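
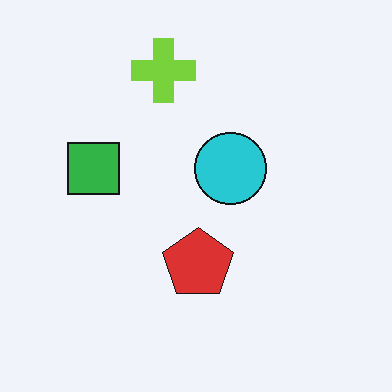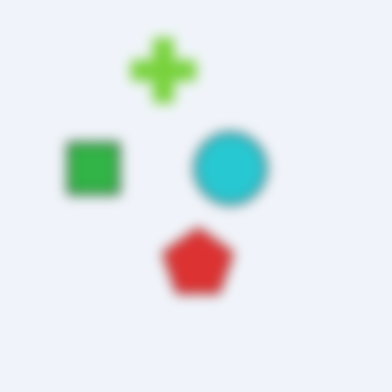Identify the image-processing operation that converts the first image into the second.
The second image is the first strongly gaussian-blurred.

Shape edges and outlines are uniformly softened across the whole image.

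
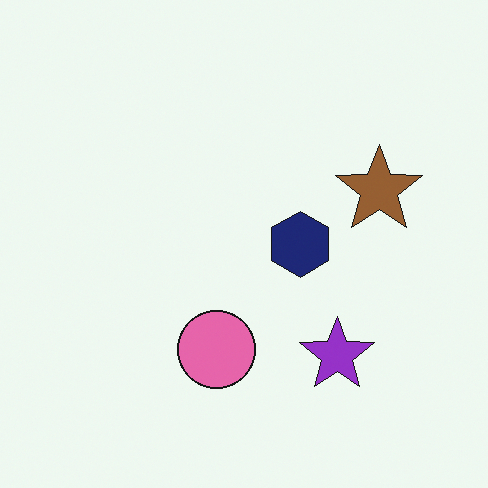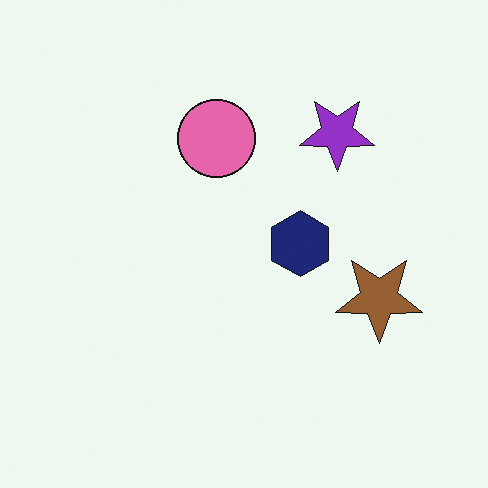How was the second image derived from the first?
The second image is the first flipped vertically (top ↔ bottom).

The purple star is in the bottom-right of the first image and the top-right of the second — shapes on opposite sides of the horizontal midline have swapped in a mirror flip.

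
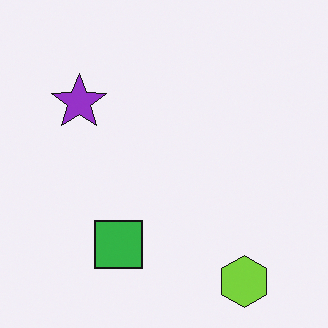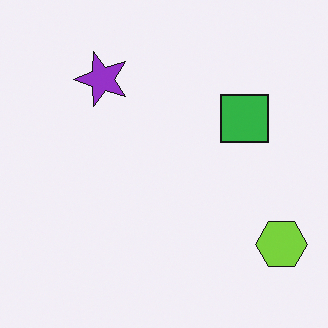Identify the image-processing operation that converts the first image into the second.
The transformation is: transposed (reflected across the top-left ↔ bottom-right diagonal).

Shapes have swapped their row and column positions — what was in the top-right is now in the bottom-left — a diagonal reflection.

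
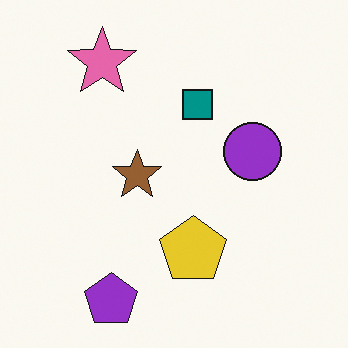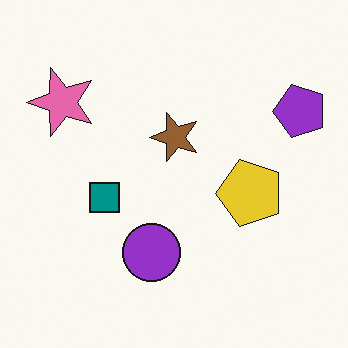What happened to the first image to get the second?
Transposed (reflected across the top-left ↔ bottom-right diagonal).

Shapes have swapped their row and column positions — what was in the top-right is now in the bottom-left — a diagonal reflection.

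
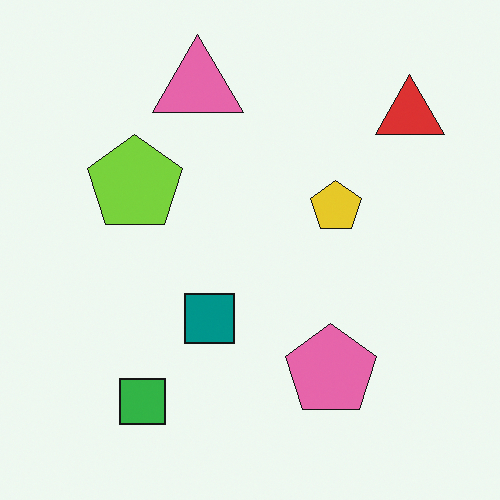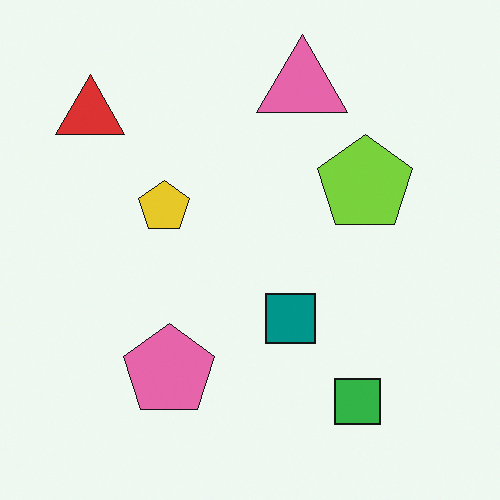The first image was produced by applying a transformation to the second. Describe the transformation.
The transformation is: flipped horizontally (left ↔ right).

The red triangle is in the top-left of the second image and the top-right of the first — shapes on opposite sides of the vertical midline have swapped in a mirror flip.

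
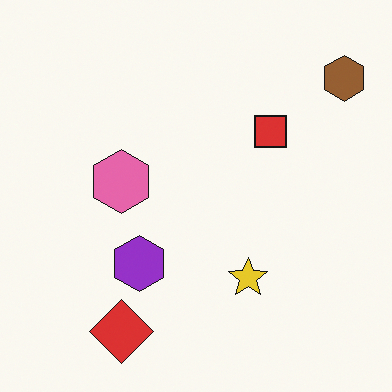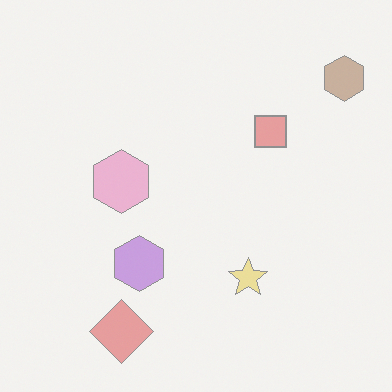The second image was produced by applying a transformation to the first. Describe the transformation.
This is the original image washed out (contrast reduced).

Tones are pushed toward mid-grey across the whole image — a global contrast change.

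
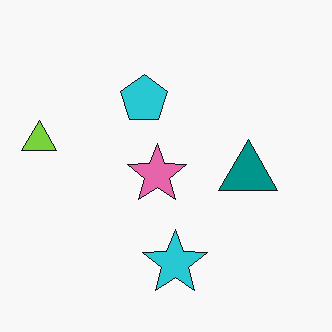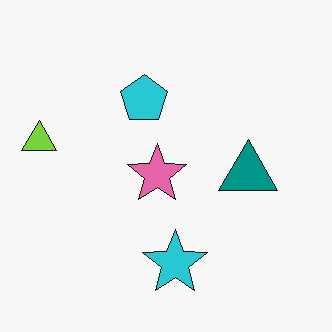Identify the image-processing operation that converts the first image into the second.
The transformation is: given moderate JPEG compression.

Blocky 8×8 compression artifacts appear around shape edges and the flat background shows ringing — characteristic JPEG degradation.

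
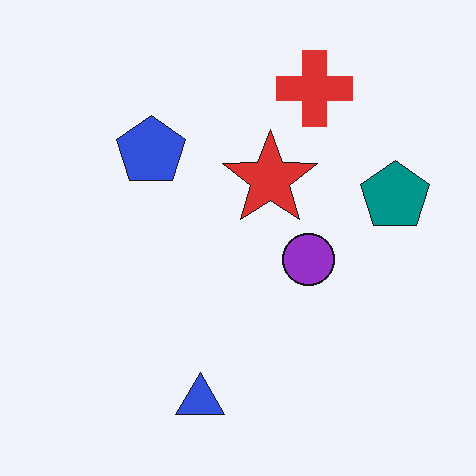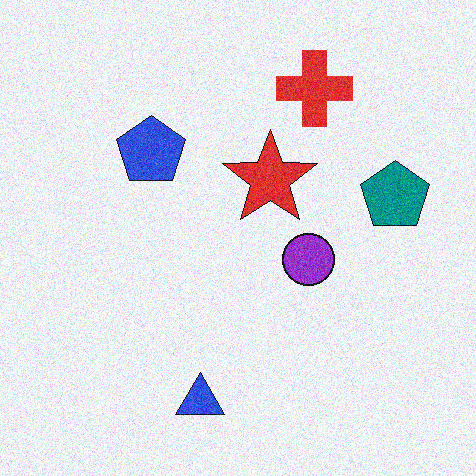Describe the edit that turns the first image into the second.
This is the original image degraded with moderate additive noise.

Random speckle covers the whole image, including the flat background.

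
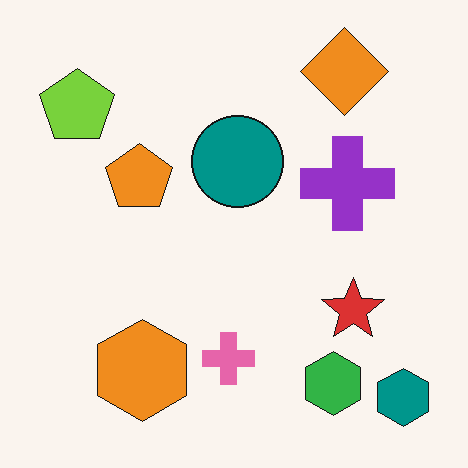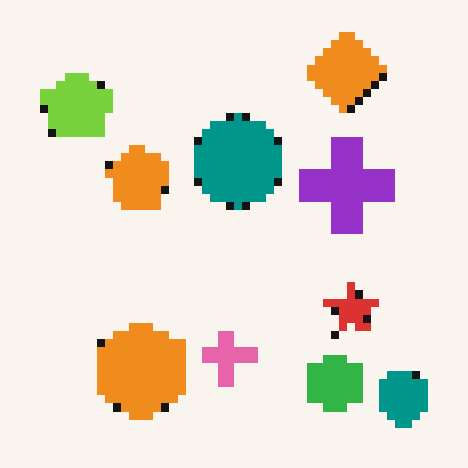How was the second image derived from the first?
The transformation is: moderately pixelated.

Shapes are reduced to large square blocks; fine edges and outlines are lost — a downscale-then-upscale (mosaic) effect.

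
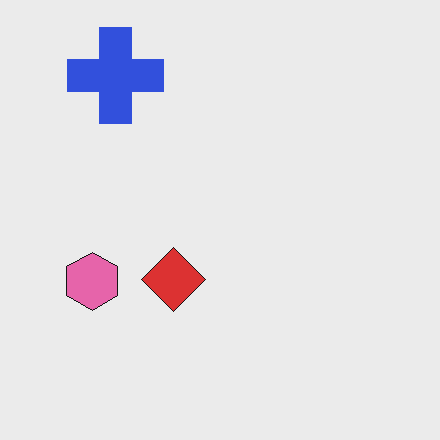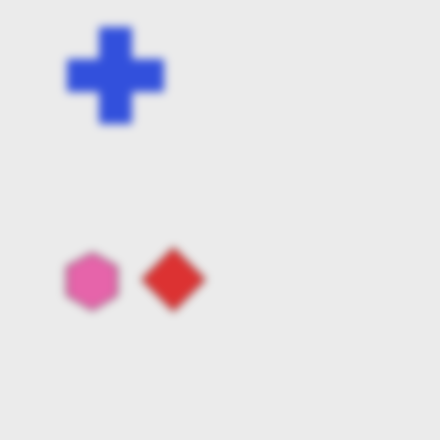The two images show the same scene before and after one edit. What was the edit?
The transformation is: noticeably gaussian-blurred.

Shape edges and outlines are uniformly softened across the whole image.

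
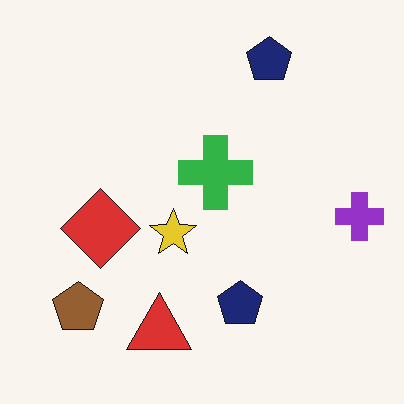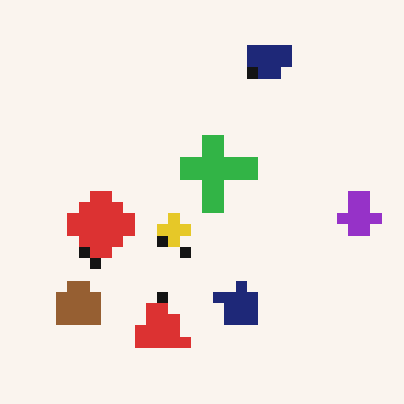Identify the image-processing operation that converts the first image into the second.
This is the original image coarsely pixelated.

Shapes are reduced to large square blocks; fine edges and outlines are lost — a downscale-then-upscale (mosaic) effect.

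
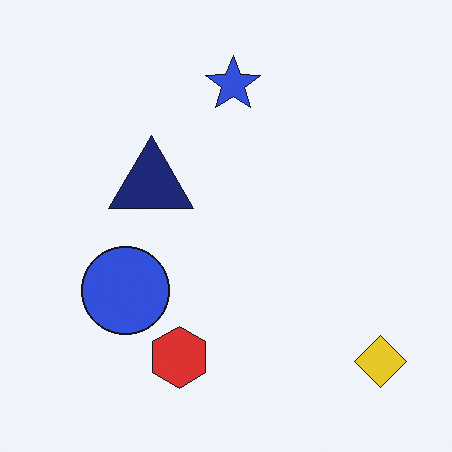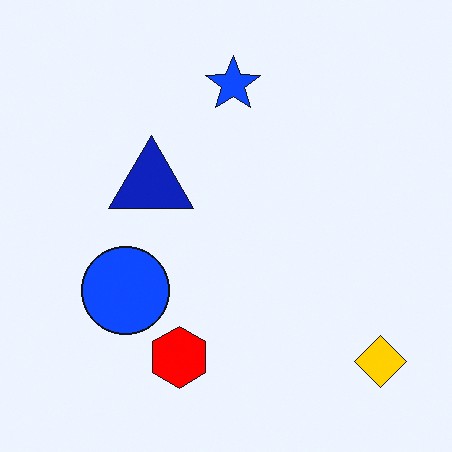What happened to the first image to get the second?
It was heavily oversaturated.

All colors are more vivid — a global saturation change.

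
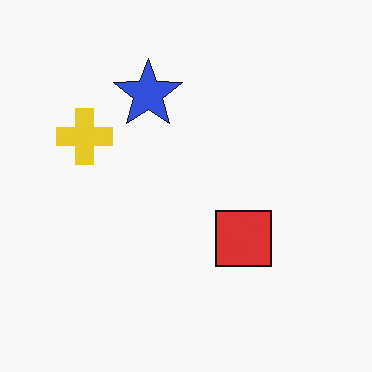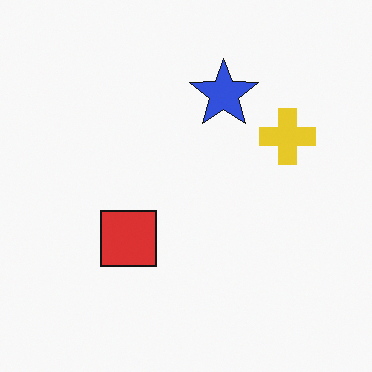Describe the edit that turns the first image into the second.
It was flipped horizontally (left ↔ right).

The yellow cross is in the left of the first image and the right of the second — shapes on opposite sides of the vertical midline have swapped in a mirror flip.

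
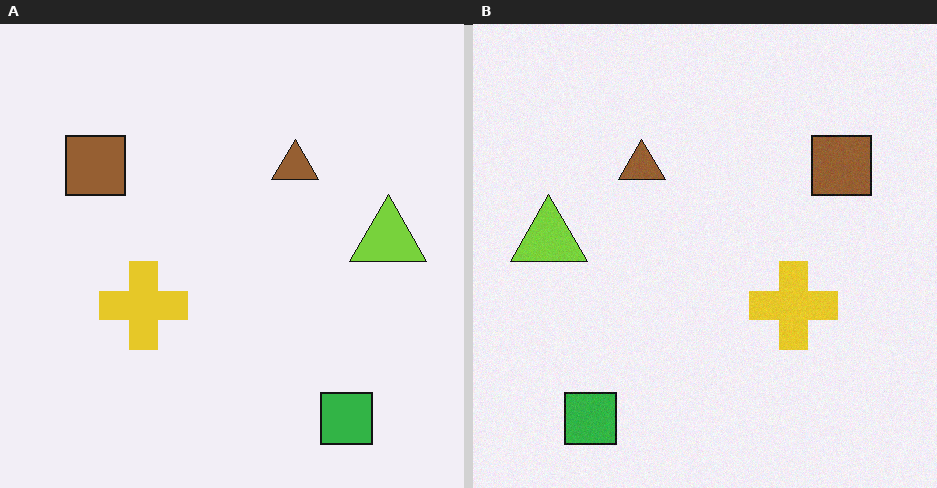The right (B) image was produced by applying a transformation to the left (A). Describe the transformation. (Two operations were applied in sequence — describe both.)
Flipped horizontally (left ↔ right), then degraded with subtle gaussian noise.

The lime triangle is in the right of the left (A) image and the left of the right (B) — shapes on opposite sides of the vertical midline have swapped in a mirror flip. Random speckle covers the whole image, including the flat background.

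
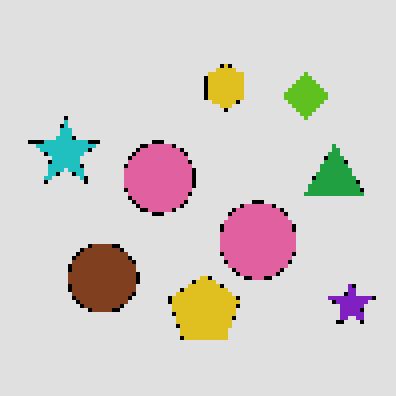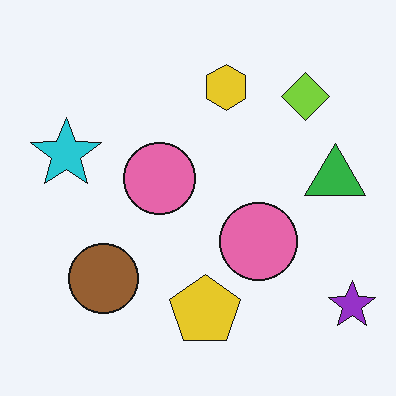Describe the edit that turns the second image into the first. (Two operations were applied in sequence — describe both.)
Posterized to a reduced palette, then mildly pixelated.

Each flat color has snapped to a coarser quantized level — most visibly, the near-white background has dropped to a flat grey. Shapes are reduced to large square blocks; fine edges and outlines are lost — a downscale-then-upscale (mosaic) effect.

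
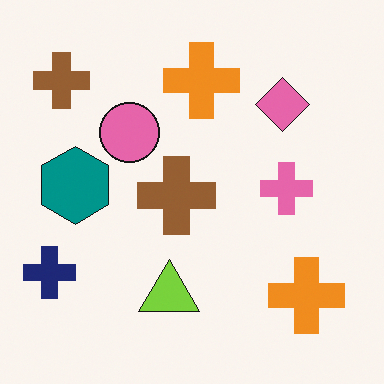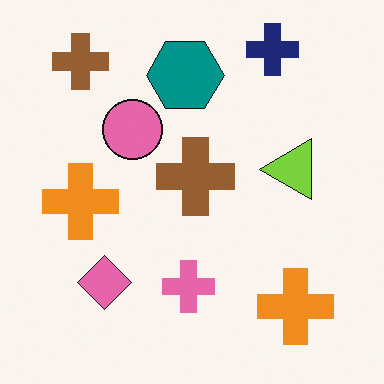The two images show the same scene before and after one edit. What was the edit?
The second image is the first transposed (reflected across the top-left ↔ bottom-right diagonal).

Shapes have swapped their row and column positions — what was in the top-right is now in the bottom-left — a diagonal reflection.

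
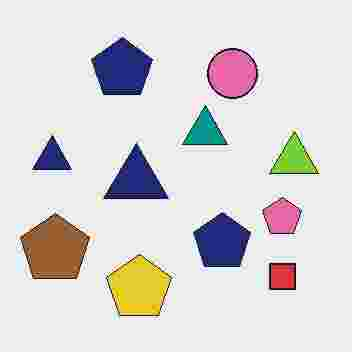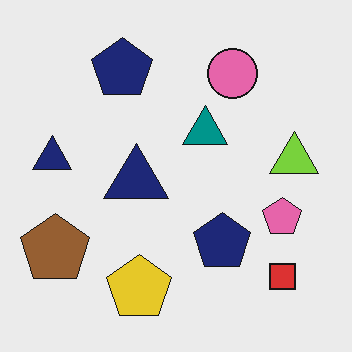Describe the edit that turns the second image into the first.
The first image is the second degraded with heavy JPEG compression.

Blocky 8×8 compression artifacts appear around shape edges and the flat background shows ringing — characteristic JPEG degradation.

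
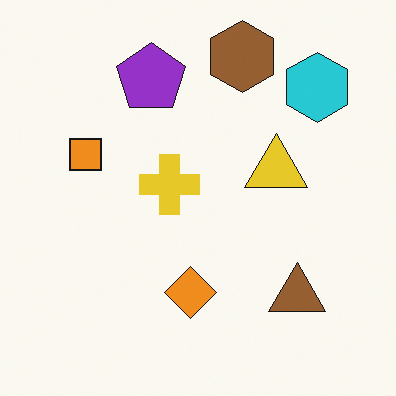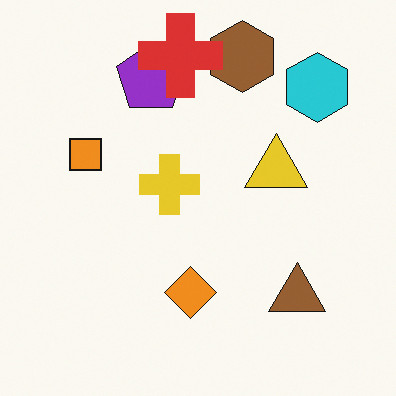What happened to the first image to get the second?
This is the original image overlaid with an additional red cross.

A red cross appears in the second image that is absent from the first.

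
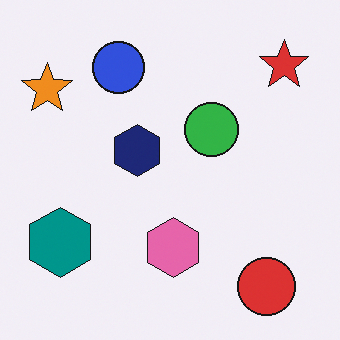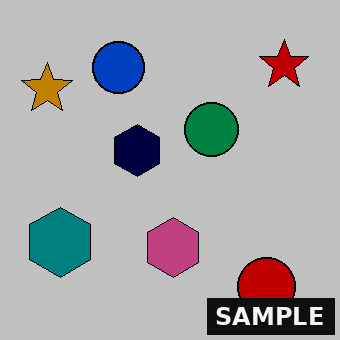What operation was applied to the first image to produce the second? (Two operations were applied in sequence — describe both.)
The image was aggressively posterized, then watermarked with the text "SAMPLE" in the lower-right corner.

Each flat color has snapped to a coarser quantized level — most visibly, the near-white background has dropped to a flat grey. A dark label reading "SAMPLE" appears in the lower-right corner.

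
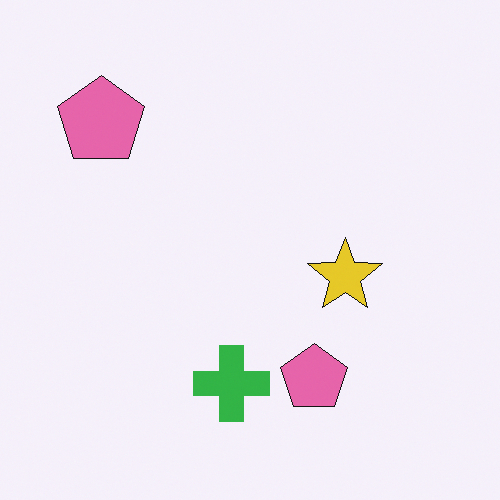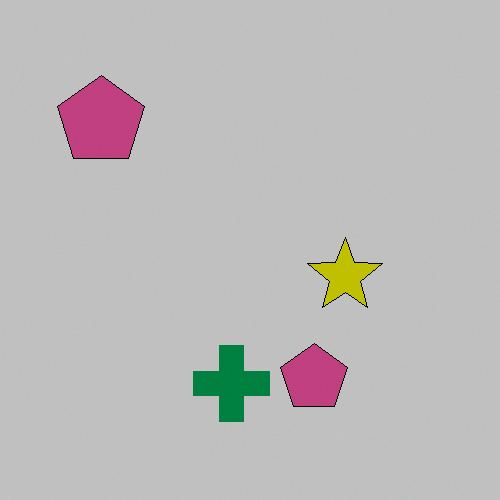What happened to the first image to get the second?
The second image is the first heavily posterized to just a handful of flat colors.

Each flat color has snapped to a coarser quantized level — most visibly, the near-white background has dropped to a flat grey.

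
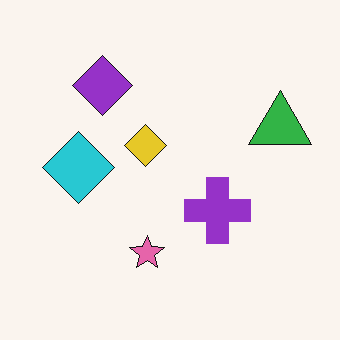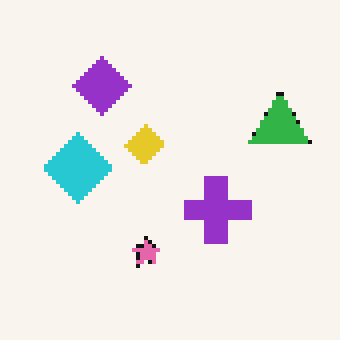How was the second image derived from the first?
Mildly pixelated.

Shapes are reduced to large square blocks; fine edges and outlines are lost — a downscale-then-upscale (mosaic) effect.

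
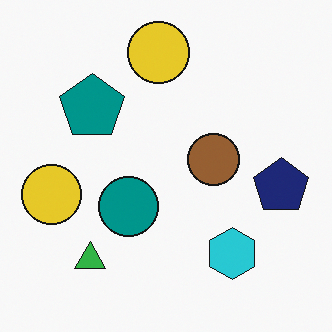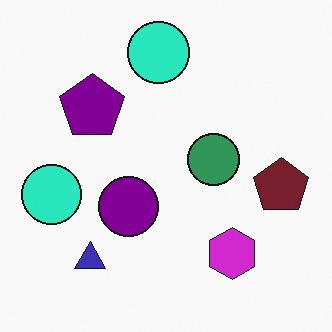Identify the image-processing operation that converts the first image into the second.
The transformation is: hue-shifted noticeably.

Every shape's color has rotated by the same amount around the hue wheel — a uniform hue shift.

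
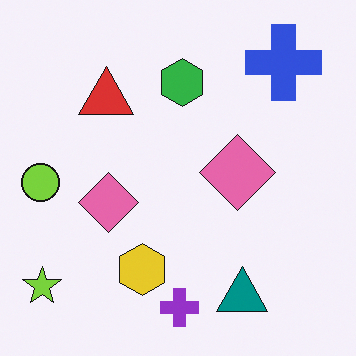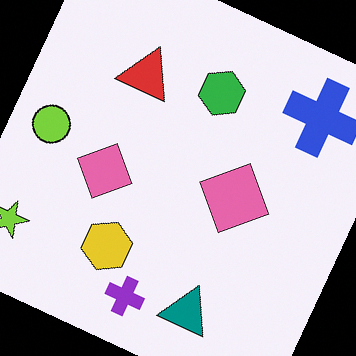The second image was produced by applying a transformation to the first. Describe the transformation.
This is the original image rotated clockwise by a clearly visible amount.

Every shape is tilted by the same angle and the image corners show triangular fill wedges — a whole-image rotation by a non-right angle.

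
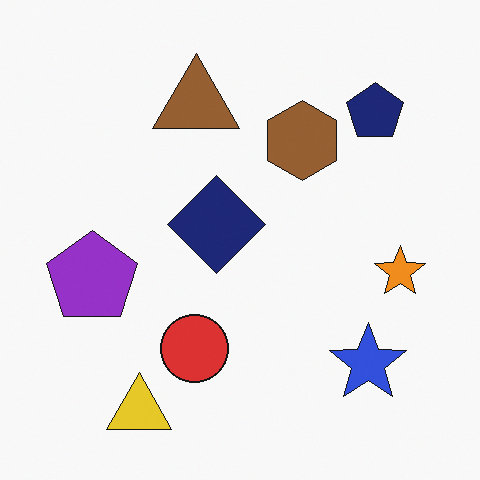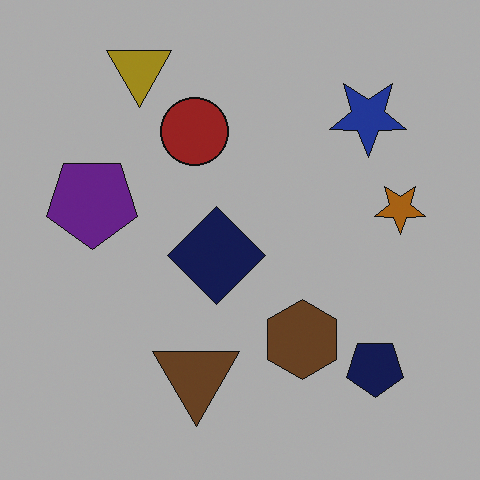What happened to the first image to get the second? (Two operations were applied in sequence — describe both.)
The image was darkened a lot, then flipped vertically (top ↔ bottom).

Every pixel — background and shapes alike — is uniformly darkened. The yellow triangle is in the bottom-left of the first image and the top-left of the second — shapes on opposite sides of the horizontal midline have swapped in a mirror flip.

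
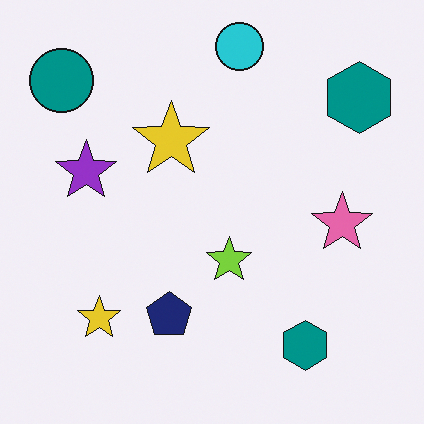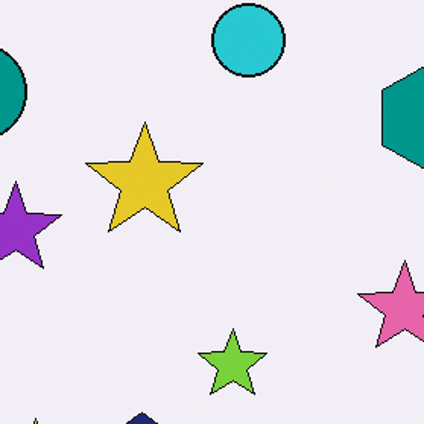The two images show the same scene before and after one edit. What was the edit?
This is the original image cropped slightly and scaled back up.

The visible shapes are larger and the field of view is narrower; shapes near the original edges may be partly or wholly outside the frame — a crop-and-rescale.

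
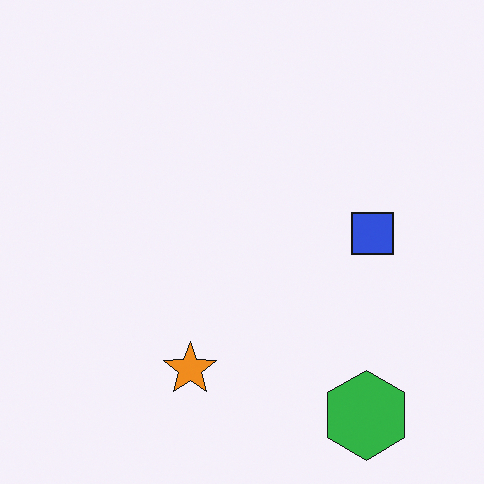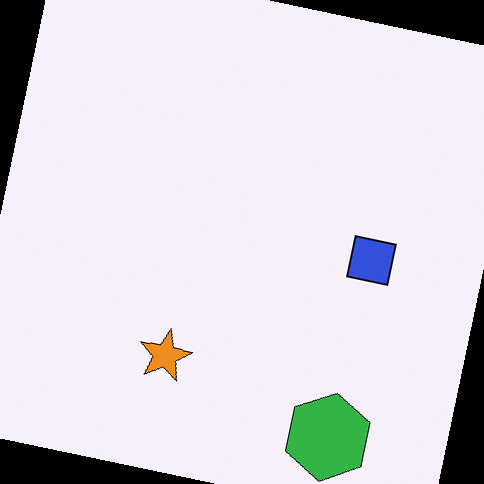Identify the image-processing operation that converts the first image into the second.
It was rotated clockwise by a small amount.

Every shape is tilted by the same angle and the image corners show triangular fill wedges — a whole-image rotation by a non-right angle.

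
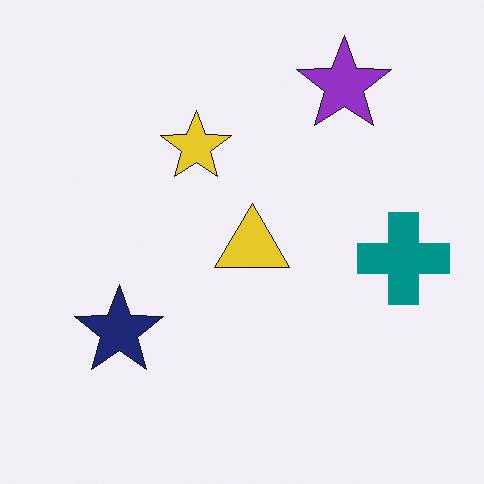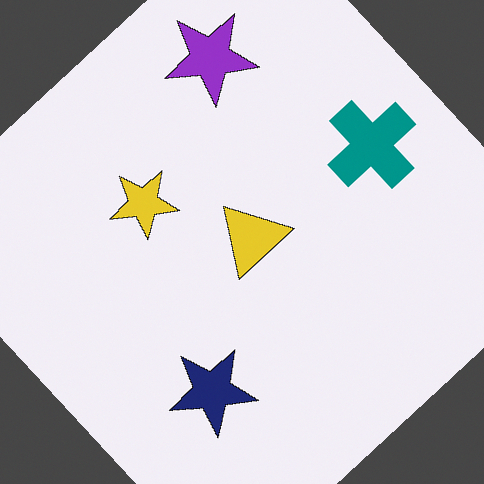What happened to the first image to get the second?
Rotated counter-clockwise by a large amount — several tens of degrees.

Every shape is tilted by the same angle and the image corners show triangular fill wedges — a whole-image rotation by a non-right angle.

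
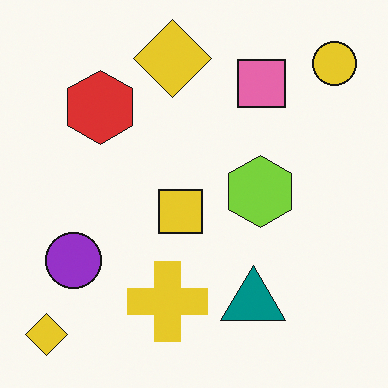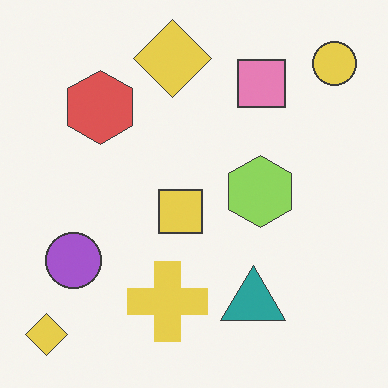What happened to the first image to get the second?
This is the original image given slightly reduced contrast.

Tones are pushed toward mid-grey across the whole image — a global contrast change.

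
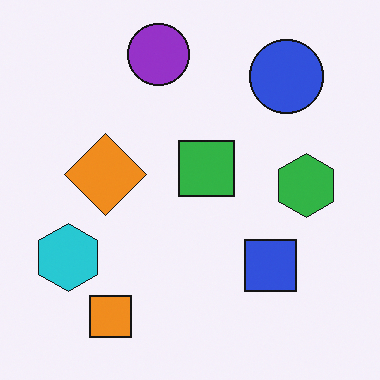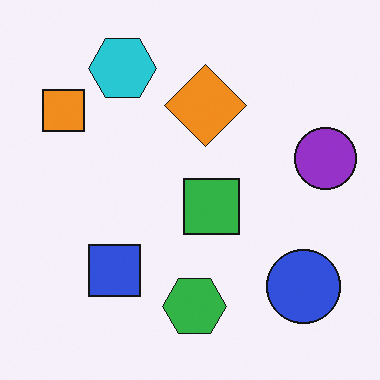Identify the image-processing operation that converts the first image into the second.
The second image is the first rotated 90° clockwise.

The orange square sits in the bottom-left of the first image and the top-left of the second — consistent with a whole-image 90° clockwise rotation.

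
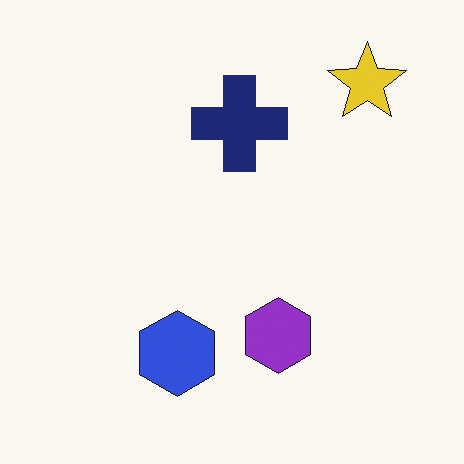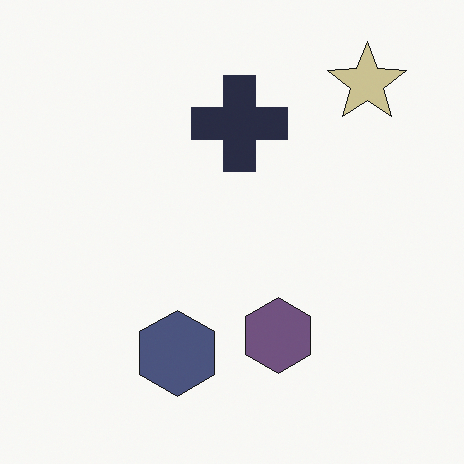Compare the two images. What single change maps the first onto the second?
The image was heavily desaturated.

All colors are more muted and greyish — a global saturation change.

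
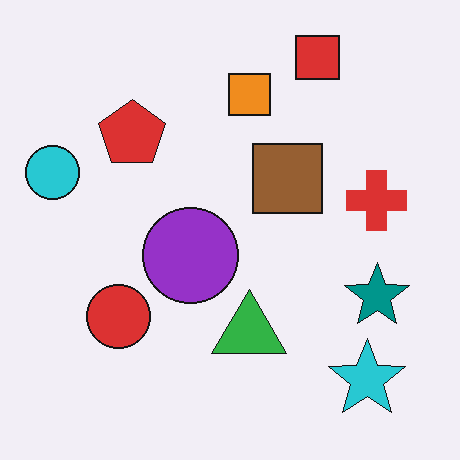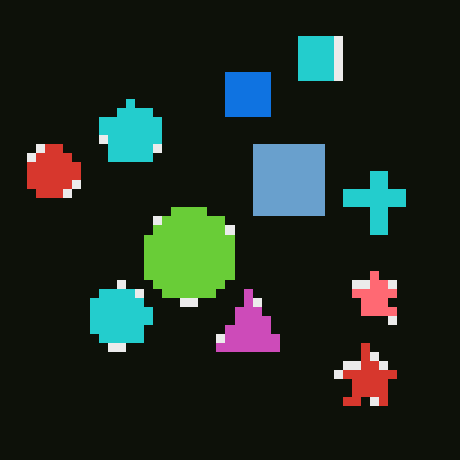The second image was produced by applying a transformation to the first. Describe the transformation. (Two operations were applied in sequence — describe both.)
It was coarsely pixelated, then color-inverted (negative).

Shapes are reduced to large square blocks; fine edges and outlines are lost — a downscale-then-upscale (mosaic) effect. The light background has become dark and every shape's color is its complement — a photographic negative.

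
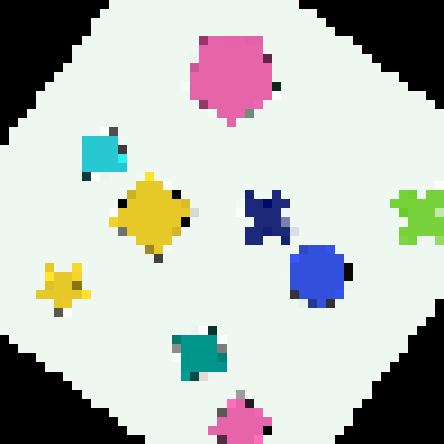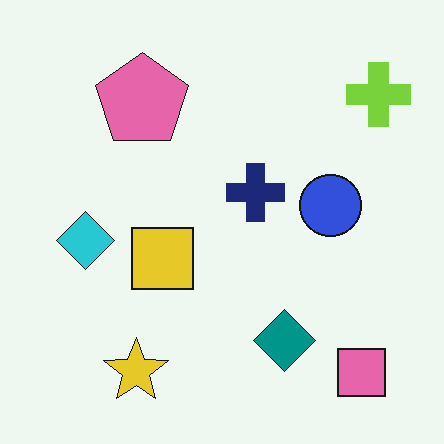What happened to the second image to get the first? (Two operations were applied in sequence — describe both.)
It was rotated clockwise by a large amount — several tens of degrees, then coarsely pixelated.

Every shape is tilted by the same angle and the image corners show triangular fill wedges — a whole-image rotation by a non-right angle. Shapes are reduced to large square blocks; fine edges and outlines are lost — a downscale-then-upscale (mosaic) effect.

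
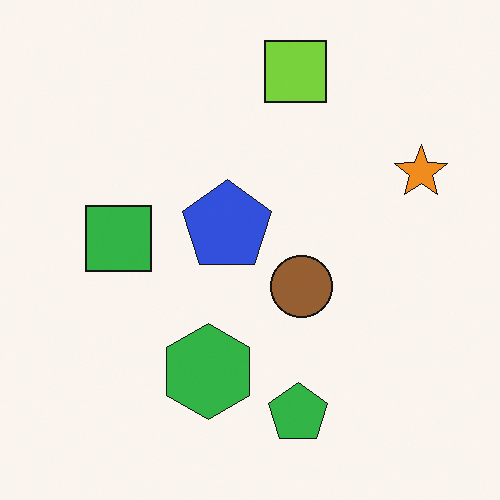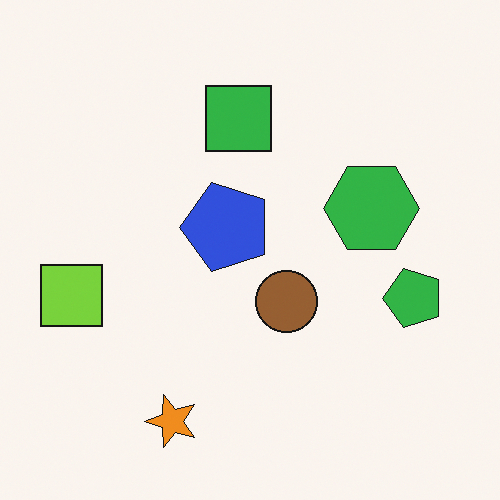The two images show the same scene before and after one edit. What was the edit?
Transposed (reflected across the top-left ↔ bottom-right diagonal).

Shapes have swapped their row and column positions — what was in the top-right is now in the bottom-left — a diagonal reflection.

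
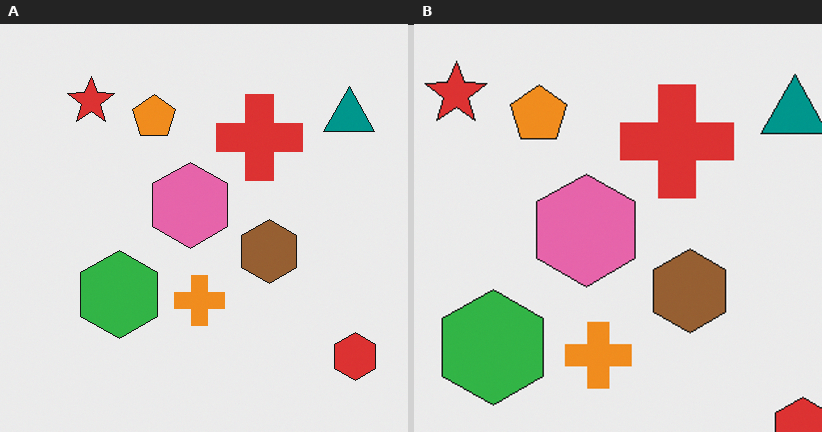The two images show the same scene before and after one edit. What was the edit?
Cropped slightly and scaled back up.

The visible shapes are larger and the field of view is narrower; shapes near the original edges may be partly or wholly outside the frame — a crop-and-rescale.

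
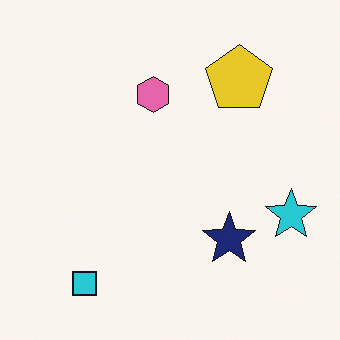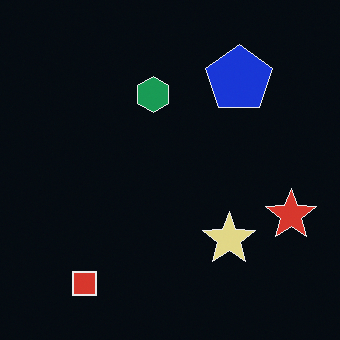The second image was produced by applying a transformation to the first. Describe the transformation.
The transformation is: color-inverted (negative).

The light background has become dark and every shape's color is its complement — a photographic negative.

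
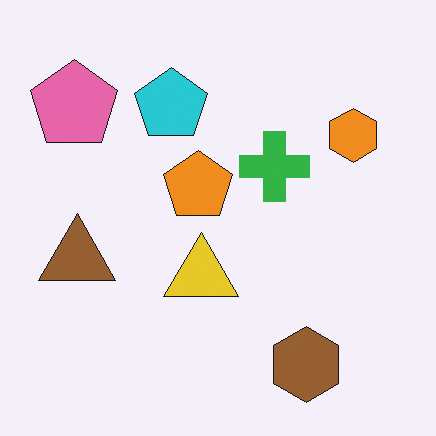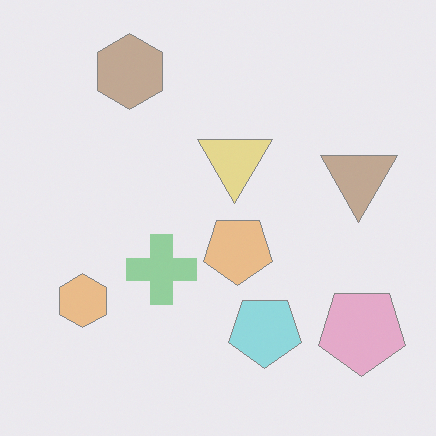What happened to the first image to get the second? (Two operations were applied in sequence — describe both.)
The second image is the first washed out (contrast reduced), then rotated 180°.

Tones are pushed toward mid-grey across the whole image — a global contrast change. The pink pentagon sits in the top-left of the first image and the bottom-right of the second — consistent with a whole-image 180° rotation.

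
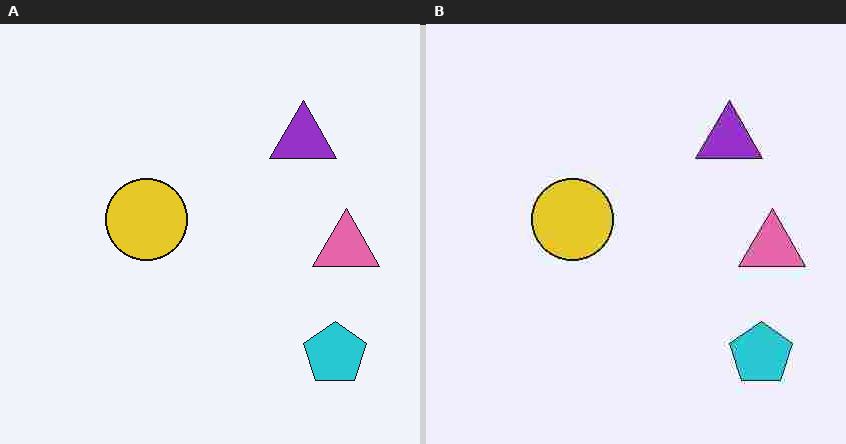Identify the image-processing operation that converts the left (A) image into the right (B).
The transformation is: heavily JPEG-compressed with obvious blocking artifacts.

Blocky 8×8 compression artifacts appear around shape edges and the flat background shows ringing — characteristic JPEG degradation.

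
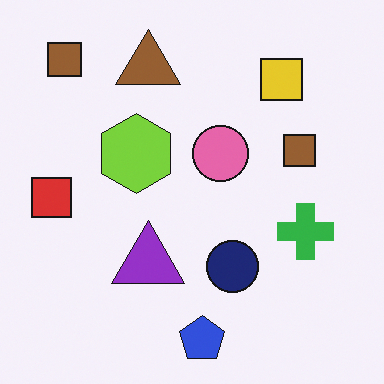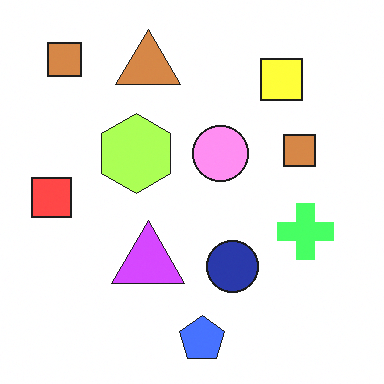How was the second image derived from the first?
The second image is the first brightened a lot.

Every pixel — background and shapes alike — is uniformly brightened.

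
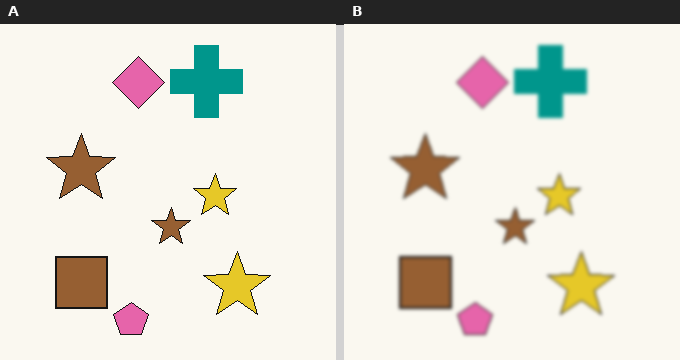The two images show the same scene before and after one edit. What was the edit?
This is the original image given a subtle gaussian blur.

Shape edges and outlines are uniformly softened across the whole image.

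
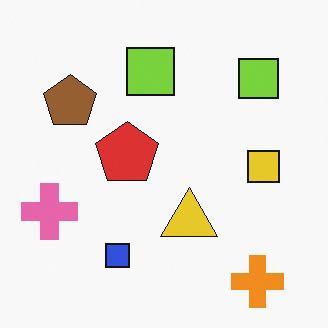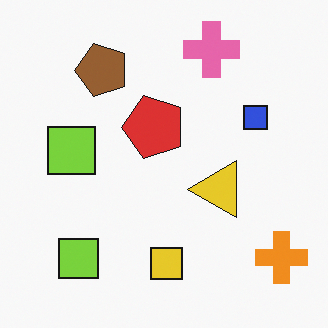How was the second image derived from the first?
The second image is the first transposed (reflected across the top-left ↔ bottom-right diagonal).

Shapes have swapped their row and column positions — what was in the top-right is now in the bottom-left — a diagonal reflection.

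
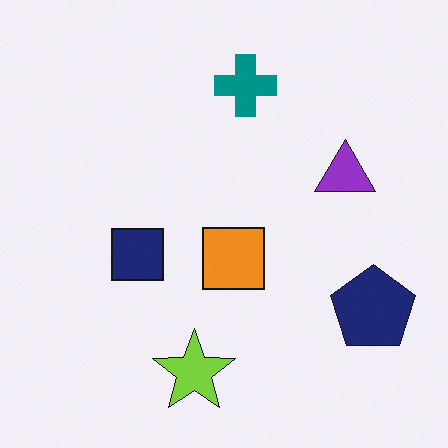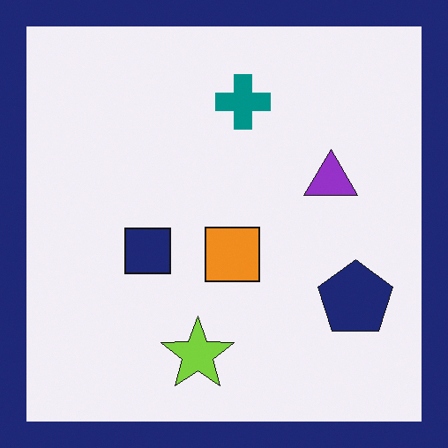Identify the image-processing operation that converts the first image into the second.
It was framed with a navy border.

A solid navy frame runs around the edge of the second image, with the content slightly shrunk inside it.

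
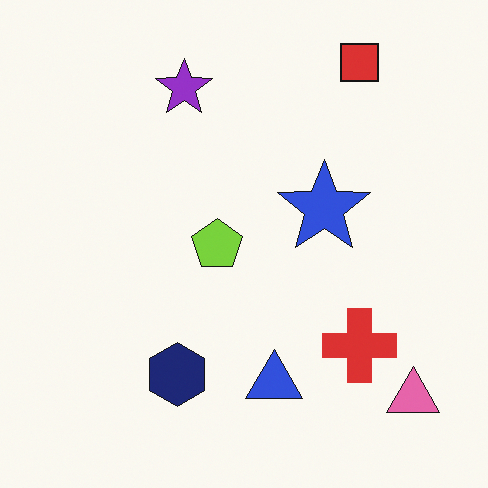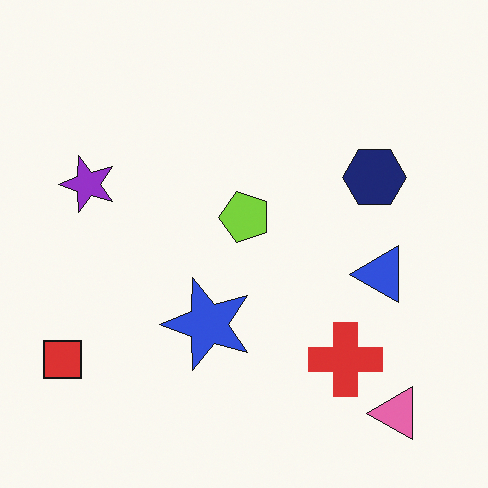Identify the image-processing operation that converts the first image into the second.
It was transposed (reflected across the top-left ↔ bottom-right diagonal).

Shapes have swapped their row and column positions — what was in the top-right is now in the bottom-left — a diagonal reflection.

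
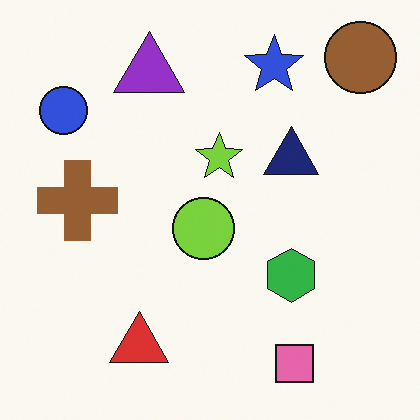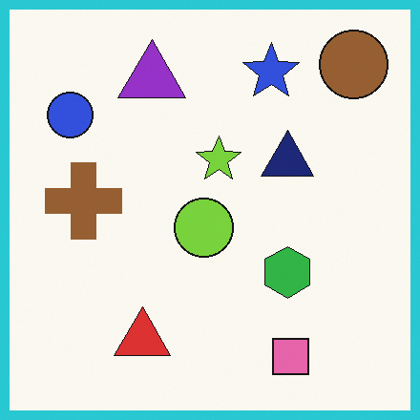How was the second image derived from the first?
This is the original image framed with a cyan border.

A solid cyan frame runs around the edge of the second image, with the content slightly shrunk inside it.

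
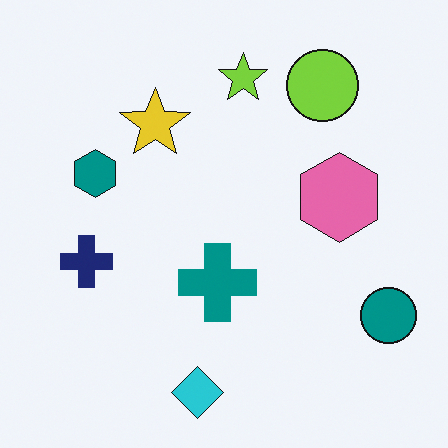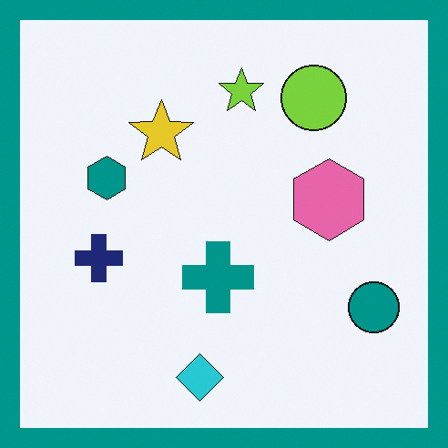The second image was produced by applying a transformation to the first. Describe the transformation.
This is the original image framed with a teal border.

A solid teal frame runs around the edge of the second image, with the content slightly shrunk inside it.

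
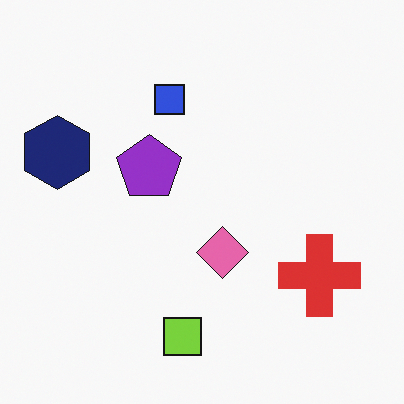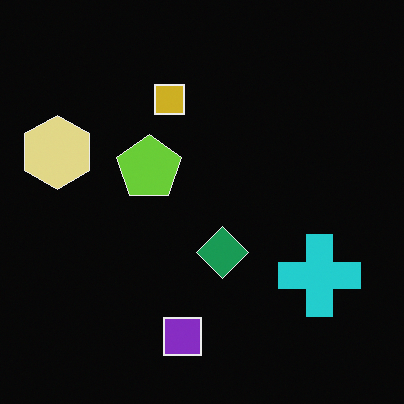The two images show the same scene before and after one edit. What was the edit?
Color-inverted (negative).

The light background has become dark and every shape's color is its complement — a photographic negative.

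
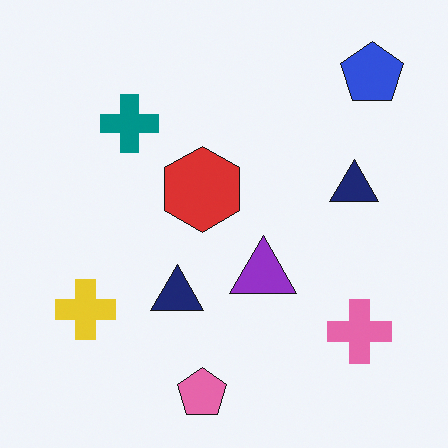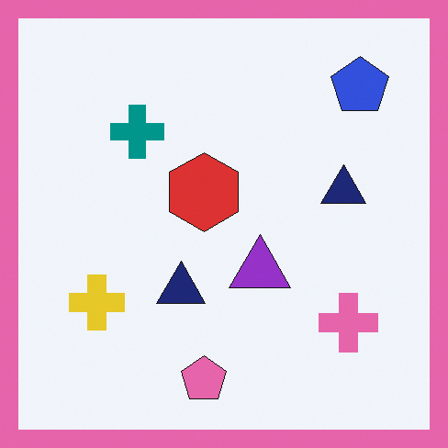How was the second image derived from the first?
The second image is the first framed with a pink border.

A solid pink frame runs around the edge of the second image, with the content slightly shrunk inside it.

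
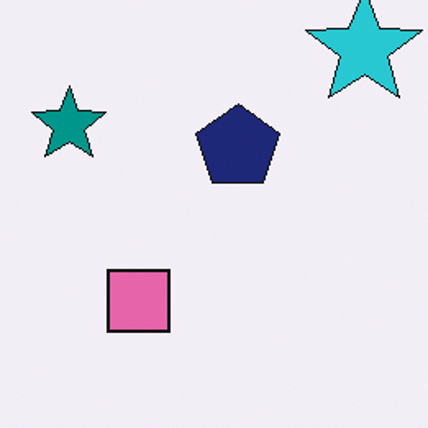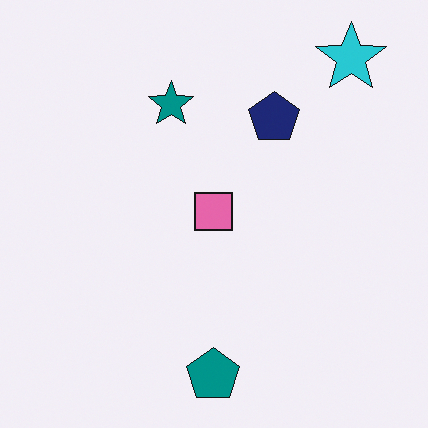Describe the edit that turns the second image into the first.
The transformation is: cropped to a noticeably smaller region and rescaled.

The visible shapes are larger and the field of view is narrower; shapes near the original edges may be partly or wholly outside the frame — a crop-and-rescale.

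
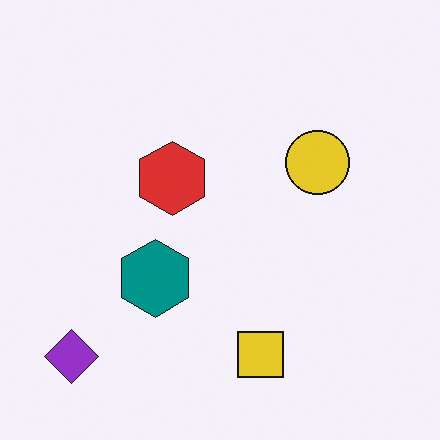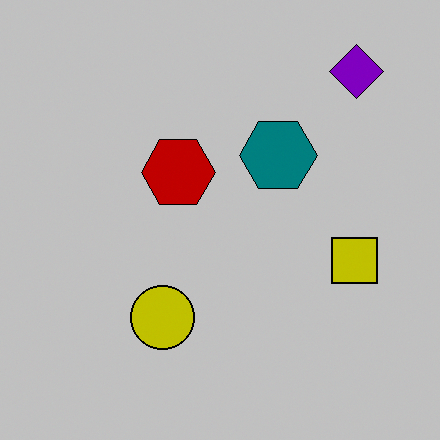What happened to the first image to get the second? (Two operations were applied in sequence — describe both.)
The image was transposed (reflected across the top-left ↔ bottom-right diagonal), then aggressively posterized.

Shapes have swapped their row and column positions — what was in the top-right is now in the bottom-left — a diagonal reflection. Each flat color has snapped to a coarser quantized level — most visibly, the near-white background has dropped to a flat grey.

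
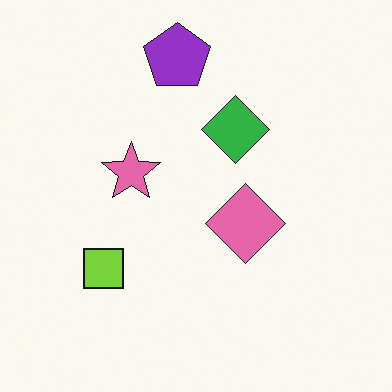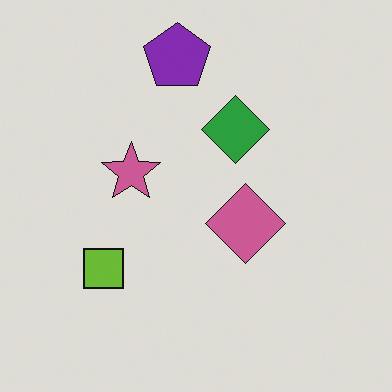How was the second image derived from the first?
The image was darkened a little.

Every pixel — background and shapes alike — is uniformly darkened.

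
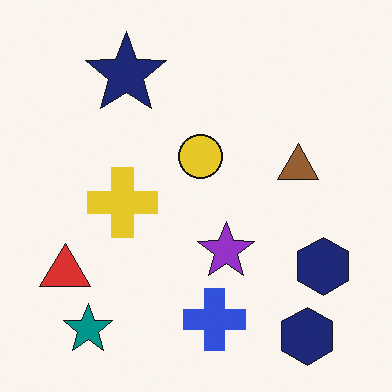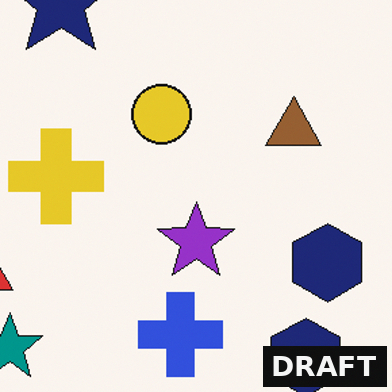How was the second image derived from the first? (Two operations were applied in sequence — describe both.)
The image was cropped slightly and scaled back up, then watermarked with the text "DRAFT" in the lower-right corner.

The visible shapes are larger and the field of view is narrower; shapes near the original edges may be partly or wholly outside the frame — a crop-and-rescale. A dark label reading "DRAFT" appears in the lower-right corner.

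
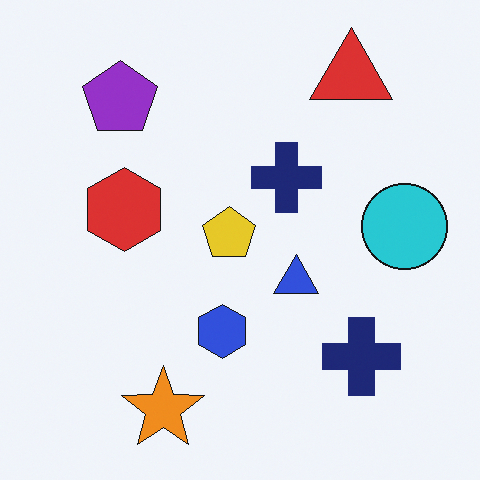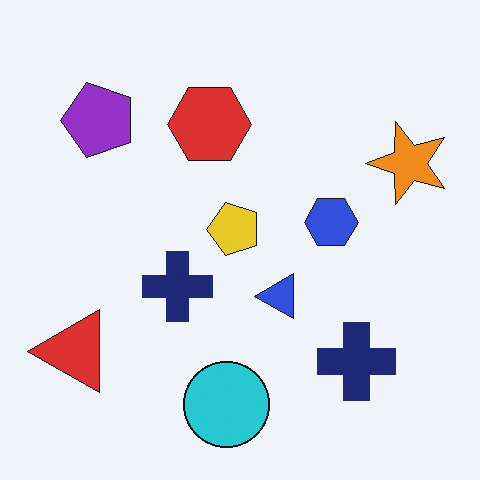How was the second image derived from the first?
Transposed (reflected across the top-left ↔ bottom-right diagonal).

Shapes have swapped their row and column positions — what was in the top-right is now in the bottom-left — a diagonal reflection.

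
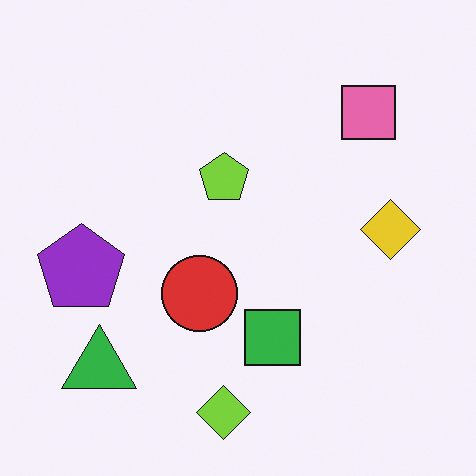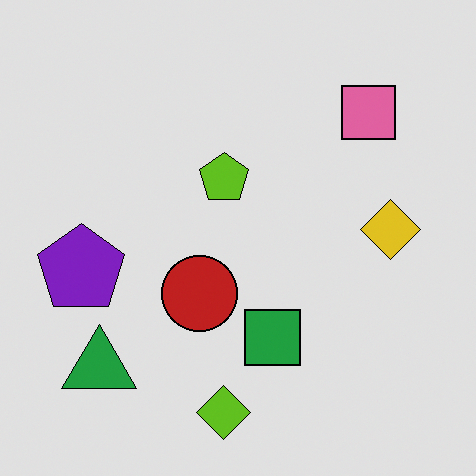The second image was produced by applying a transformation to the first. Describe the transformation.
The second image is the first posterized to a reduced palette.

Each flat color has snapped to a coarser quantized level — most visibly, the near-white background has dropped to a flat grey.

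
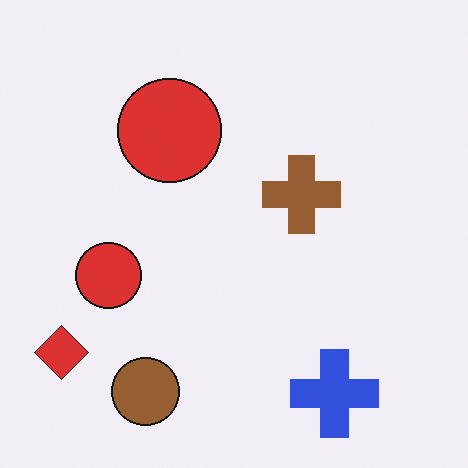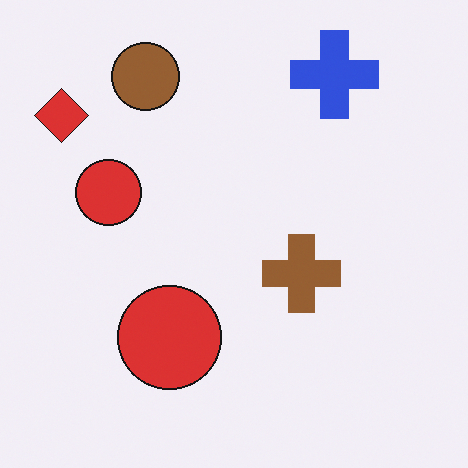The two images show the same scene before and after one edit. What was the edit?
The second image is the first flipped vertically (top ↔ bottom).

The blue cross is in the bottom-right of the first image and the top-right of the second — shapes on opposite sides of the horizontal midline have swapped in a mirror flip.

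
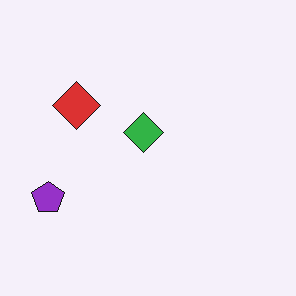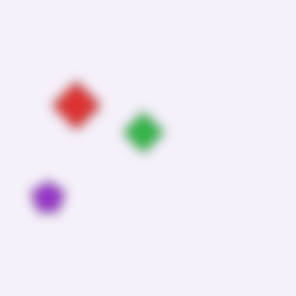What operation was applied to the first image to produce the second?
The second image is the first strongly gaussian-blurred.

Shape edges and outlines are uniformly softened across the whole image.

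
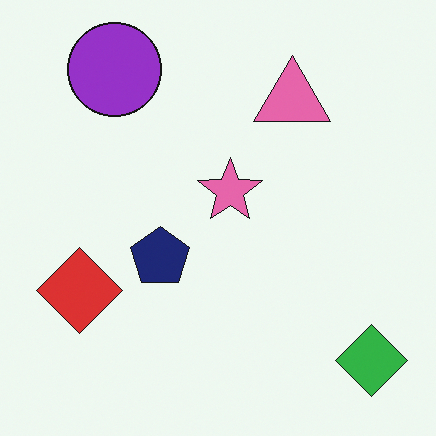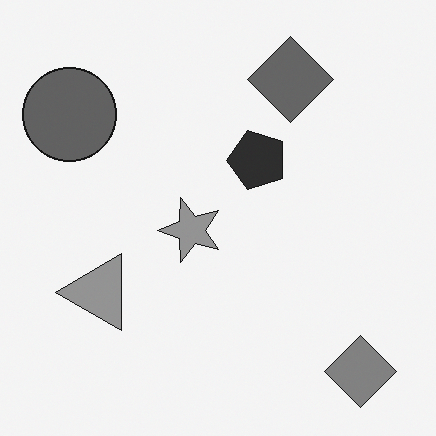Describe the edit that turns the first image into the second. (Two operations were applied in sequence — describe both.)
Transposed (reflected across the top-left ↔ bottom-right diagonal), then converted to grayscale.

Shapes have swapped their row and column positions — what was in the top-right is now in the bottom-left — a diagonal reflection. All color is removed — every shape is now a shade of grey.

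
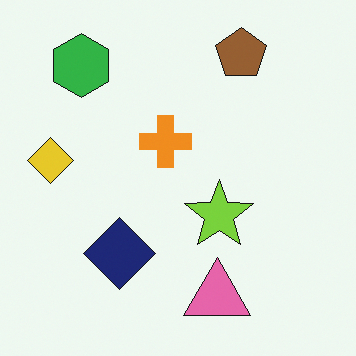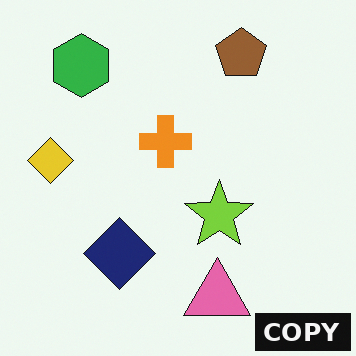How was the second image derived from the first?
The transformation is: watermarked with the text "COPY" in the lower-right corner.

A dark label reading "COPY" appears in the lower-right corner.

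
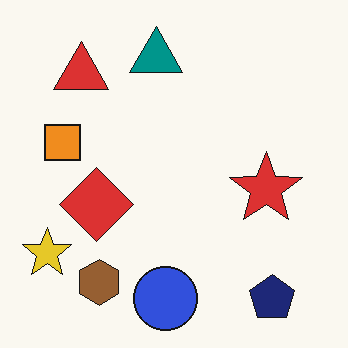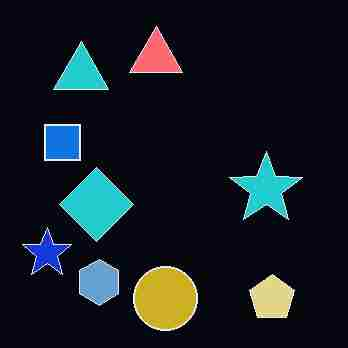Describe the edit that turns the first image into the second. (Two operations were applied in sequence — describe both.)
It was color-inverted (negative), then degraded with heavy JPEG compression.

The light background has become dark and every shape's color is its complement — a photographic negative. Blocky 8×8 compression artifacts appear around shape edges and the flat background shows ringing — characteristic JPEG degradation.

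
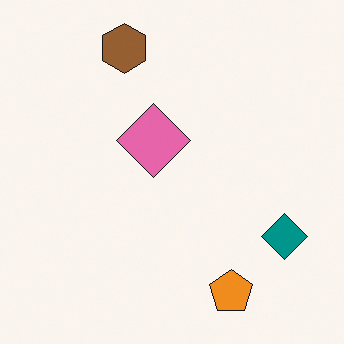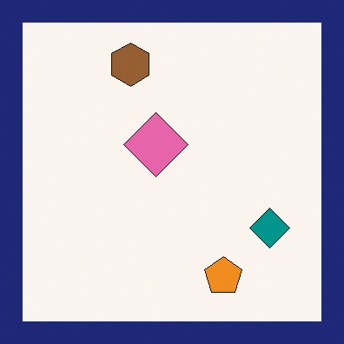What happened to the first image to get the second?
The image was framed with a navy border.

A solid navy frame runs around the edge of the second image, with the content slightly shrunk inside it.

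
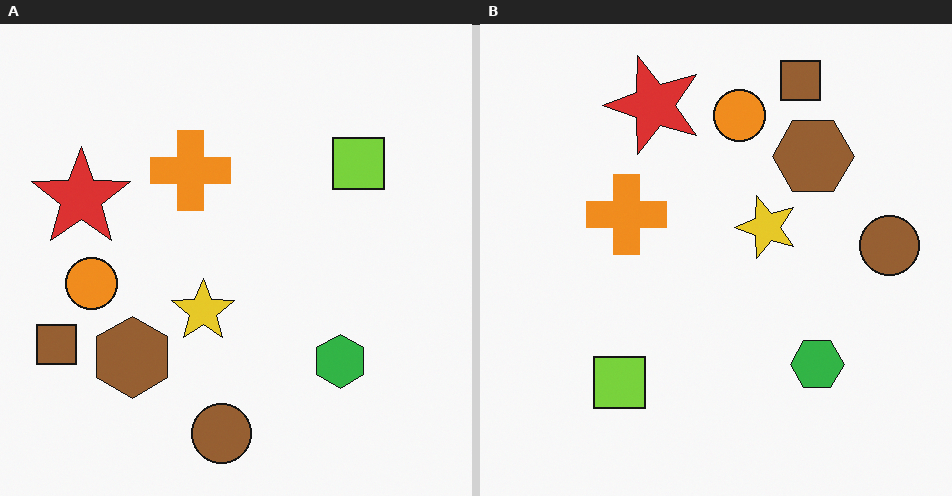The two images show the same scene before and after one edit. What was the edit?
This is the original image transposed (reflected across the top-left ↔ bottom-right diagonal).

Shapes have swapped their row and column positions — what was in the top-right is now in the bottom-left — a diagonal reflection.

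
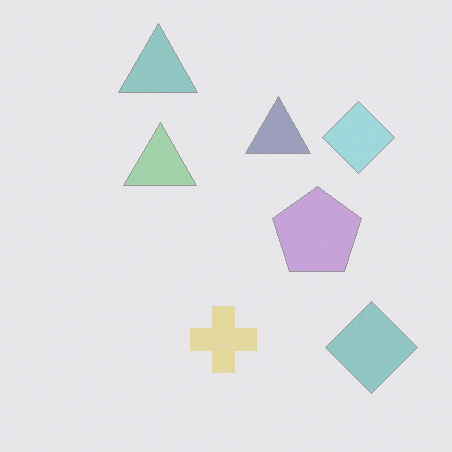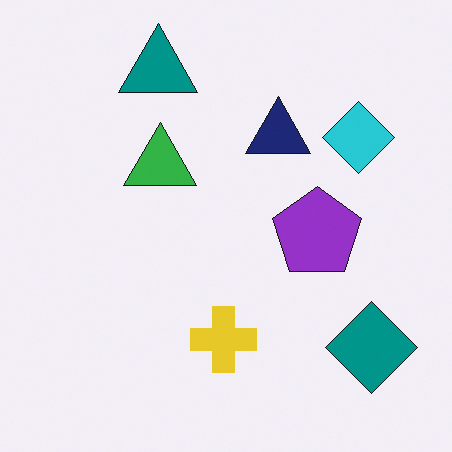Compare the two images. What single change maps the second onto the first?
The image was given much lower contrast.

Tones are pushed toward mid-grey across the whole image — a global contrast change.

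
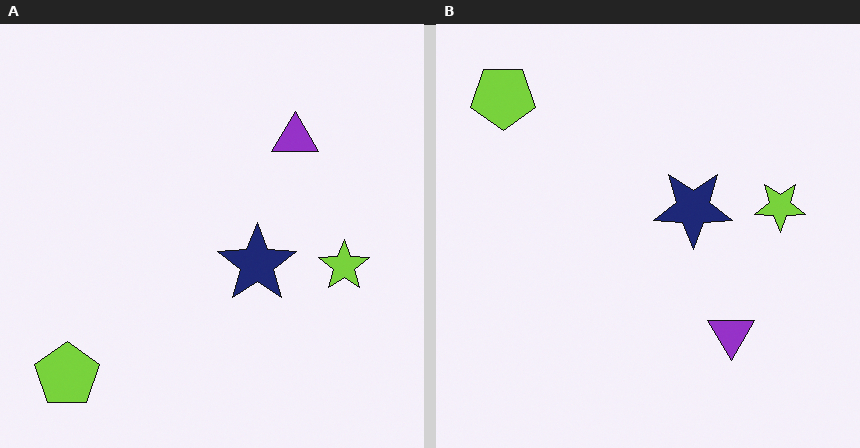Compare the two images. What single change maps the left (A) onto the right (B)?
The right (B) image is the left (A) flipped vertically (top ↔ bottom).

The lime pentagon is in the bottom-left of the left (A) image and the top-left of the right (B) — shapes on opposite sides of the horizontal midline have swapped in a mirror flip.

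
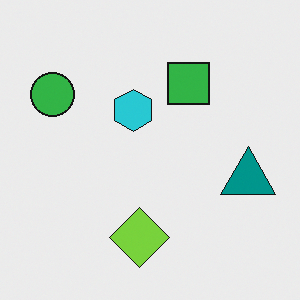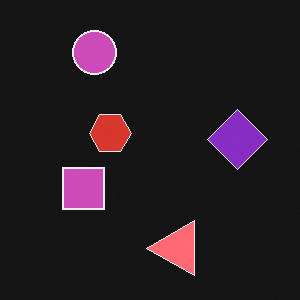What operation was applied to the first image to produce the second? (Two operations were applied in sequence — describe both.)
Transposed (reflected across the top-left ↔ bottom-right diagonal), then color-inverted (negative).

Shapes have swapped their row and column positions — what was in the top-right is now in the bottom-left — a diagonal reflection. The light background has become dark and every shape's color is its complement — a photographic negative.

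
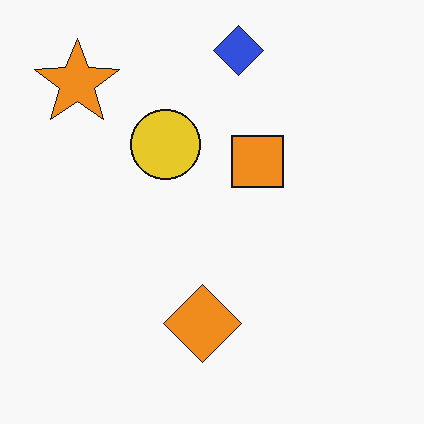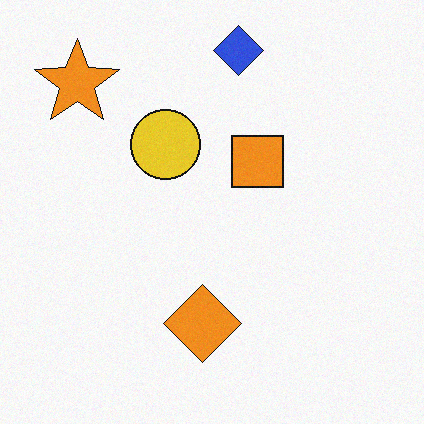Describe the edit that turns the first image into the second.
Degraded with a light layer of grain.

Random speckle covers the whole image, including the flat background.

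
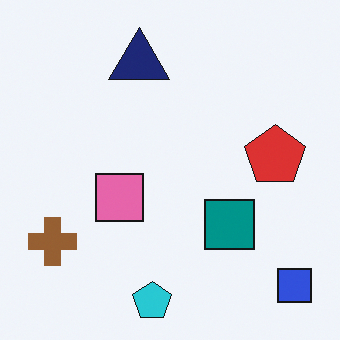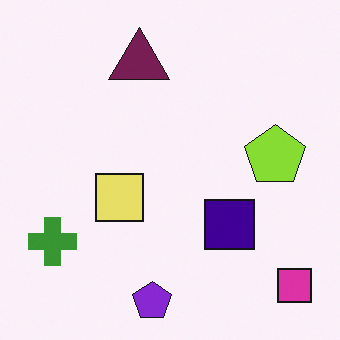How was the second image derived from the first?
It was hue-shifted by a moderate amount.

Every shape's color has rotated by the same amount around the hue wheel — a uniform hue shift.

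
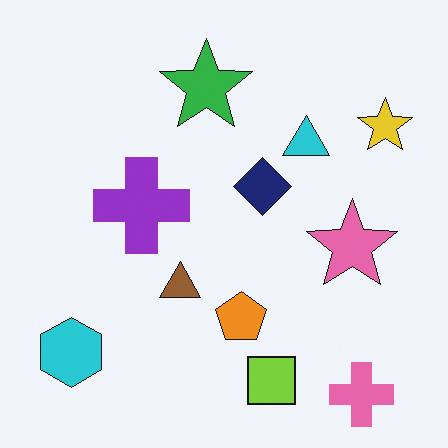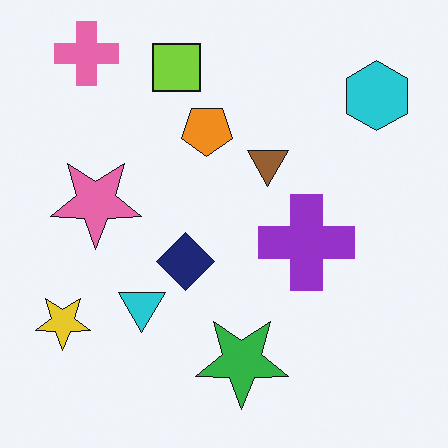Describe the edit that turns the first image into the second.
The image was rotated 180°.

The pink cross sits in the bottom-right of the first image and the top-left of the second — consistent with a whole-image 180° rotation.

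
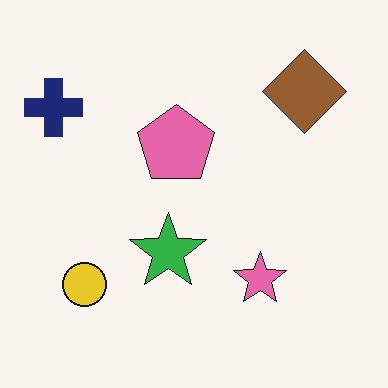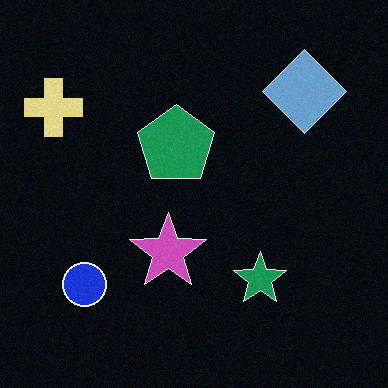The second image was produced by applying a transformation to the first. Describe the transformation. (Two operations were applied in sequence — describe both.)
The second image is the first color-inverted (negative), then degraded with a light layer of grain.

The light background has become dark and every shape's color is its complement — a photographic negative. Random speckle covers the whole image, including the flat background.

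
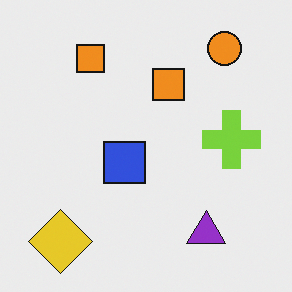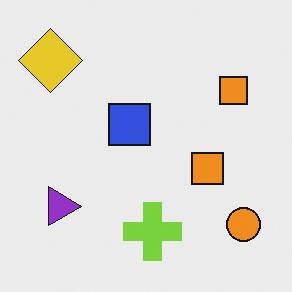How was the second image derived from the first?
The second image is the first rotated 90° clockwise.

The yellow diamond sits in the bottom-left of the first image and the top-left of the second — consistent with a whole-image 90° clockwise rotation.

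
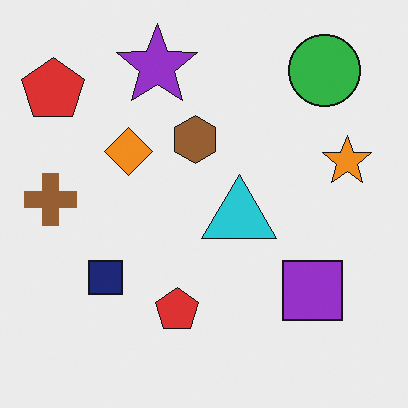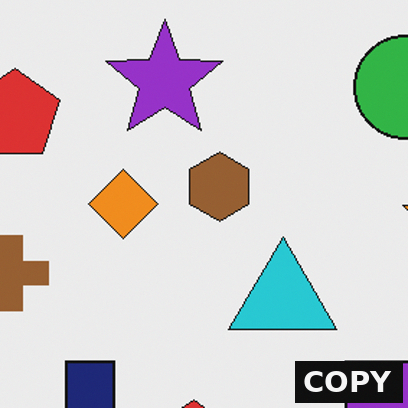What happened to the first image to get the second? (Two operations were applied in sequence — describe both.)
Cropped to a modestly smaller region and rescaled, then watermarked with the text "COPY" in the lower-right corner.

The visible shapes are larger and the field of view is narrower; shapes near the original edges may be partly or wholly outside the frame — a crop-and-rescale. A dark label reading "COPY" appears in the lower-right corner.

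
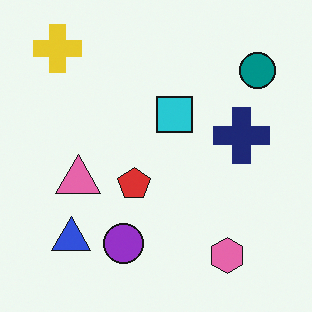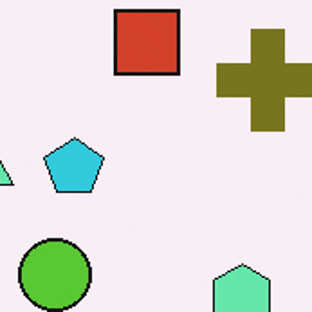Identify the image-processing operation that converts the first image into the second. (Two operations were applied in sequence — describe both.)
It was hue-shifted through roughly half the color wheel, then cropped tightly and scaled back up.

Every shape's color has rotated by the same amount around the hue wheel — a uniform hue shift. The visible shapes are larger and the field of view is narrower; shapes near the original edges may be partly or wholly outside the frame — a crop-and-rescale.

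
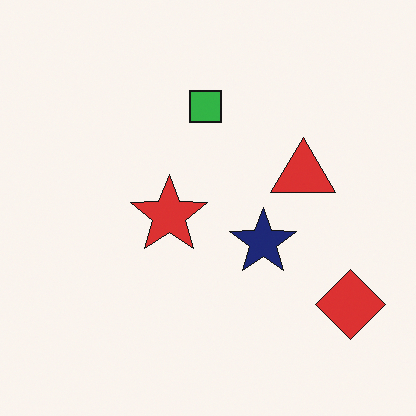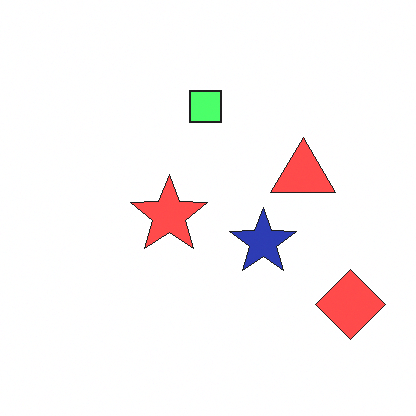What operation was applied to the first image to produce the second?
This is the original image substantially brightened.

Every pixel — background and shapes alike — is uniformly brightened.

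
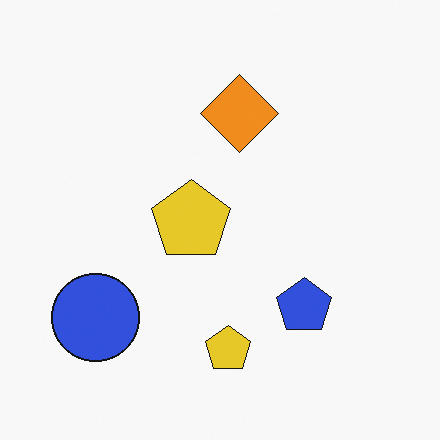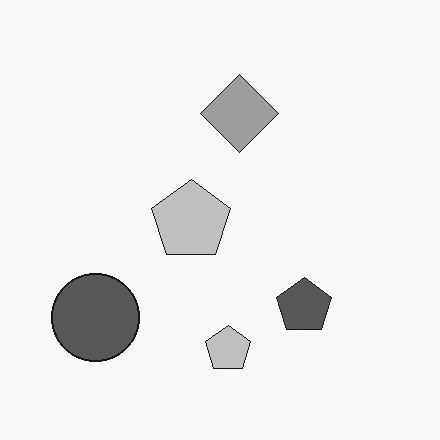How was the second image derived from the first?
The second image is the first converted to grayscale.

All color is removed — every shape is now a shade of grey.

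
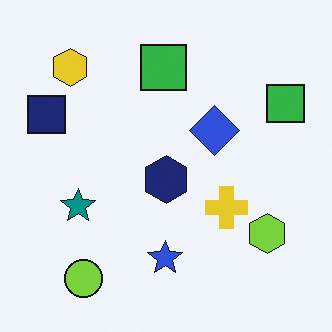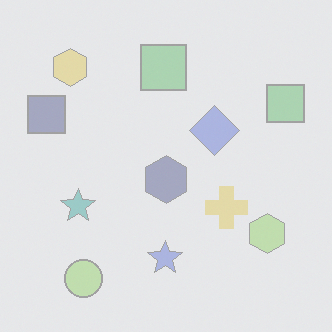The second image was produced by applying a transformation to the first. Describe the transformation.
The transformation is: washed out (contrast reduced).

Tones are pushed toward mid-grey across the whole image — a global contrast change.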